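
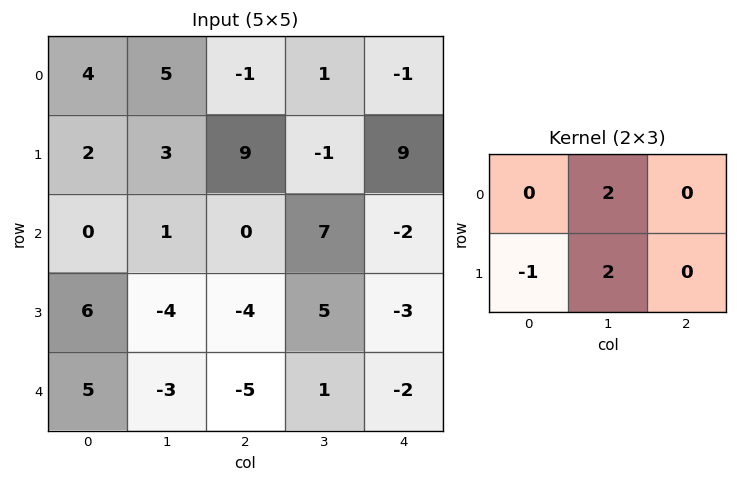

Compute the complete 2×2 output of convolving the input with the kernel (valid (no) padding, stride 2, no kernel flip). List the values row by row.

14 -9
-12 28

Output[0,0]: The receptive field on the input at this output position is [4 5 -1 / 2 3 9]. Elementwise product with the kernel and sum: 5·2 + 2·-1 + 3·2.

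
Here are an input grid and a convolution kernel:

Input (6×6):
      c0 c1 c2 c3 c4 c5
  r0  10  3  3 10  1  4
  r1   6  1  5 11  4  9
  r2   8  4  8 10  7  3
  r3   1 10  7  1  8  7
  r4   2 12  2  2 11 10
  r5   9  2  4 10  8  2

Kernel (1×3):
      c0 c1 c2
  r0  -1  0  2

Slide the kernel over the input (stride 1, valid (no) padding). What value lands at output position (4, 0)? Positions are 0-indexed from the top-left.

The receptive field on the input at this output position is [2 12 2]. Elementwise product with the kernel and sum: 2·-1 + 2·2.

2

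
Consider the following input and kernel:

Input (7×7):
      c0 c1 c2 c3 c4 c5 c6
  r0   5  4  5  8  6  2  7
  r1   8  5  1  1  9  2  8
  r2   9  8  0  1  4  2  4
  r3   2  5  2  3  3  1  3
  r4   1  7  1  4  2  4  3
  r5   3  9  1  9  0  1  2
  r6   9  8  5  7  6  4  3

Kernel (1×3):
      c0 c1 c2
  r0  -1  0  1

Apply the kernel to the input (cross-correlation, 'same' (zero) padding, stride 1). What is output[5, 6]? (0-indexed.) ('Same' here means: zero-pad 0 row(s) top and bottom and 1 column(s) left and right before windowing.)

The receptive field on the zero-padded input at this output position is [1 2 0]. Elementwise product with the kernel and sum: 1·-1 + 0·1.

-1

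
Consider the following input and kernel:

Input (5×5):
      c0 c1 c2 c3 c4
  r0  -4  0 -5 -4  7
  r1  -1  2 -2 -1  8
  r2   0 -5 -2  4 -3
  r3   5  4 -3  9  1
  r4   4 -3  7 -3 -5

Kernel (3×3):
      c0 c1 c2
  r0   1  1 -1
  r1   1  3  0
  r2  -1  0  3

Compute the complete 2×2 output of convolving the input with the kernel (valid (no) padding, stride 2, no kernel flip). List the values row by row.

Output[0,0]: The receptive field on the input at this output position is [-4 0 -5 / -1 2 -2 / 0 -5 -2]. Elementwise product with the kernel and sum: -4·1 + 0·1 + -5·-1 + -1·1 + 2·3 + 0·-1 + -2·3.
Output[0,1]: The receptive field on the input at this output position is [-5 -4 7 / -2 -1 8 / -2 4 -3]. Elementwise product with the kernel and sum: -5·1 + -4·1 + 7·-1 + -2·1 + -1·3 + -2·-1 + -3·3.

0 -28
31 7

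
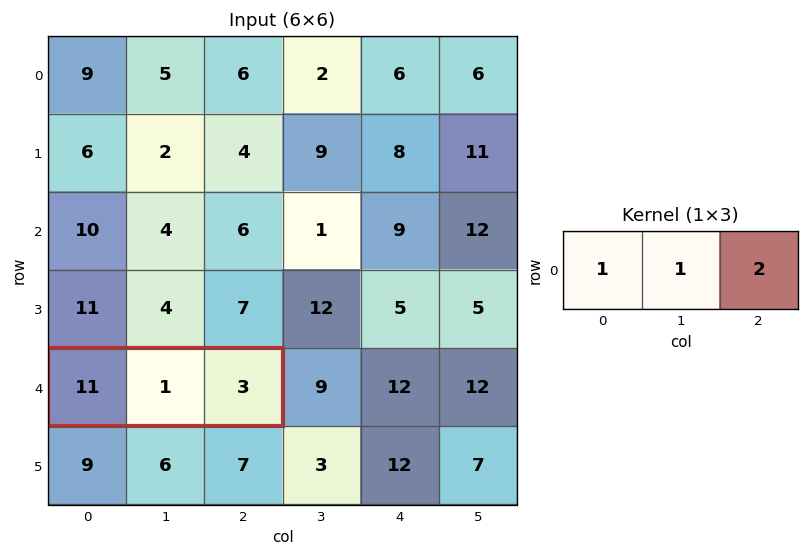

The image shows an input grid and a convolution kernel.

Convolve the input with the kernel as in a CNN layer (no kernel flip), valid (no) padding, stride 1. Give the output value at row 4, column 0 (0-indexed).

The receptive field on the input at this output position is [11 1 3]. Elementwise product with the kernel and sum: 11·1 + 1·1 + 3·2.

18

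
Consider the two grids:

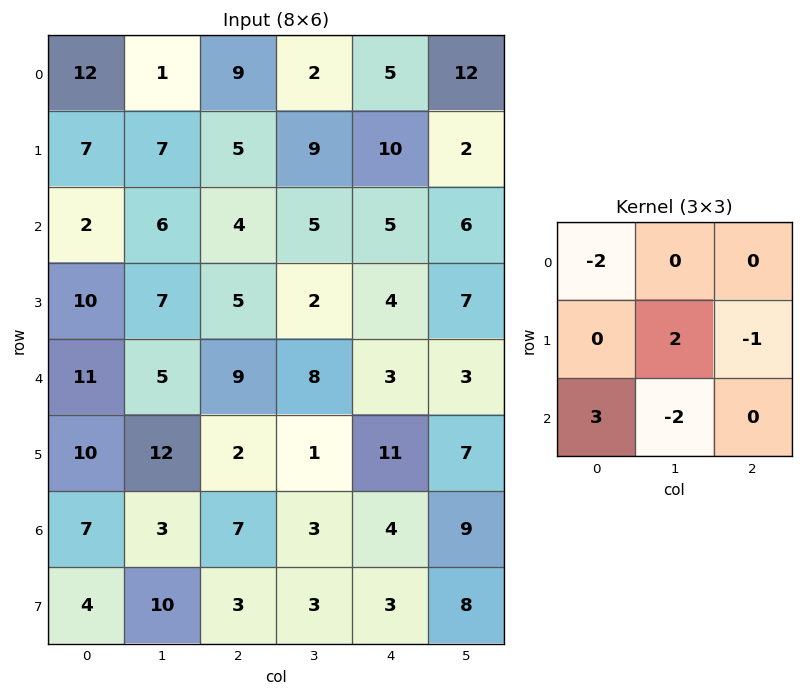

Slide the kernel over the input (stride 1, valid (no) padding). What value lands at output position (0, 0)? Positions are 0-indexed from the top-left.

-21

The receptive field on the input at this output position is [12 1 9 / 7 7 5 / 2 6 4]. Elementwise product with the kernel and sum: 12·-2 + 7·2 + 5·-1 + 2·3 + 6·-2.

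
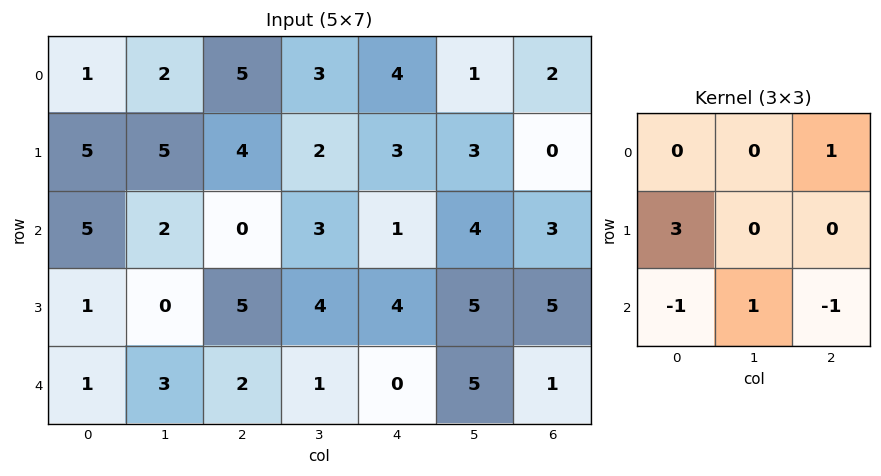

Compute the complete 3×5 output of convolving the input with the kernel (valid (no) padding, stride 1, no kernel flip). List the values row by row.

17 13 18 1 11
13 9 -2 7 -1
3 1 15 10 19

Output[0,0]: The receptive field on the input at this output position is [1 2 5 / 5 5 4 / 5 2 0]. Elementwise product with the kernel and sum: 5·1 + 5·3 + 5·-1 + 2·1 + 0·-1.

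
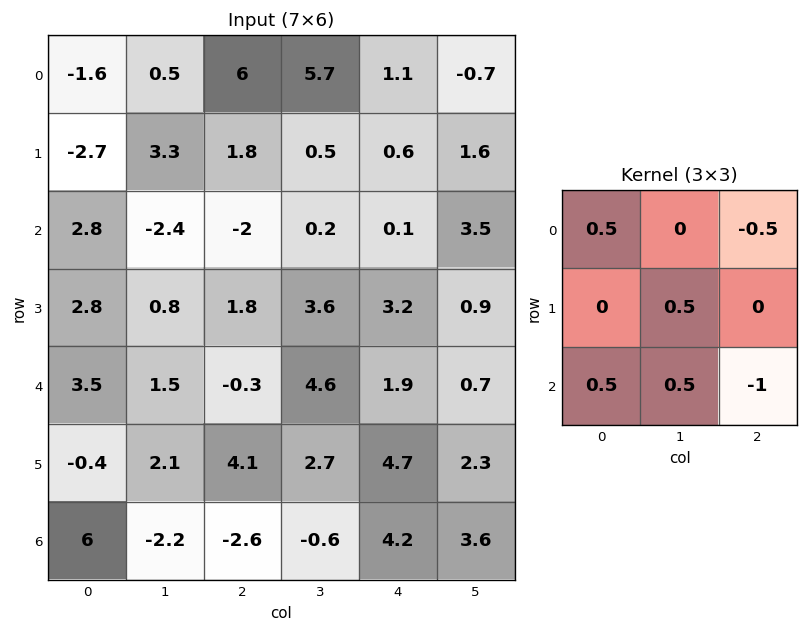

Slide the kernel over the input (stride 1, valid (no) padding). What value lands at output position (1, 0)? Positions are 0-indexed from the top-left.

-3.45

The receptive field on the input at this output position is [-2.7 3.3 1.8 / 2.8 -2.4 -2 / 2.8 0.8 1.8]. Elementwise product with the kernel and sum: -2.7·0.5 + 1.8·-0.5 + -2.4·0.5 + 2.8·0.5 + 0.8·0.5 + 1.8·-1.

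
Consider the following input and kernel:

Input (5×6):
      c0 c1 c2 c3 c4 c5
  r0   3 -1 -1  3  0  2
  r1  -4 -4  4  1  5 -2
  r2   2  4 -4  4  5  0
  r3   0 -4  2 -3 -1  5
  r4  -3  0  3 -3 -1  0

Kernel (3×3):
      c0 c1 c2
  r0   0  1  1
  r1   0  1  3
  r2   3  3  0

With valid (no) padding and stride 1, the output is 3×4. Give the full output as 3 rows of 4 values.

24 9 19 28
-20 7 22 -4
-7 2 3 7

Output[0,0]: The receptive field on the input at this output position is [3 -1 -1 / -4 -4 4 / 2 4 -4]. Elementwise product with the kernel and sum: -1·1 + -1·1 + -4·1 + 4·3 + 2·3 + 4·3.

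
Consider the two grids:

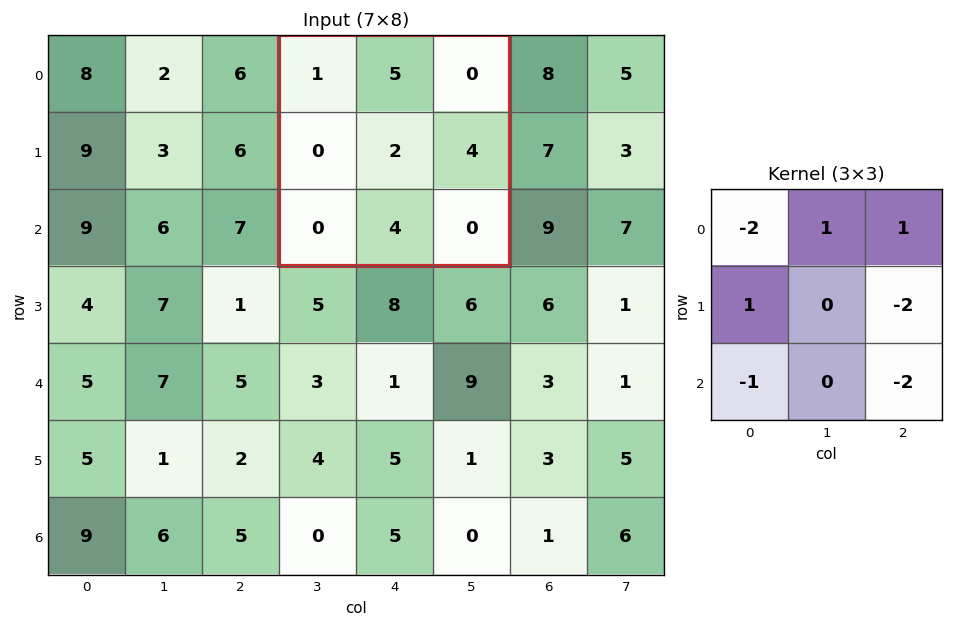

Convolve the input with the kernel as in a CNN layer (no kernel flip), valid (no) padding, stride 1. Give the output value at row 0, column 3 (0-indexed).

The receptive field on the input at this output position is [1 5 0 / 0 2 4 / 0 4 0]. Elementwise product with the kernel and sum: 1·-2 + 5·1 + 0·1 + 0·1 + 4·-2 + 0·-1 + 0·-2.

-5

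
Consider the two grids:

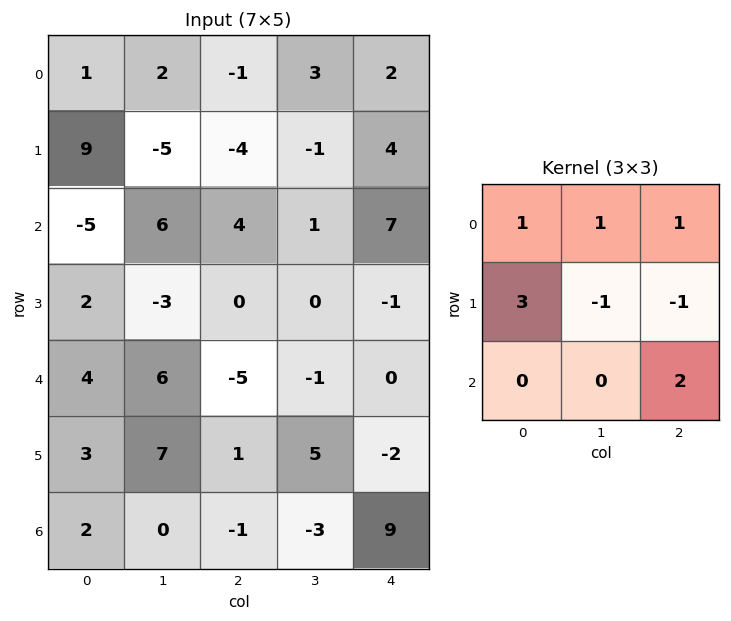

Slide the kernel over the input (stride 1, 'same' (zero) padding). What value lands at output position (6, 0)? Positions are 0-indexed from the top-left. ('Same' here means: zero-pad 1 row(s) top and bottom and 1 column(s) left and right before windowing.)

The receptive field on the zero-padded input at this output position is [0 3 7 / 0 2 0 / 0 0 0]. Elementwise product with the kernel and sum: 0·1 + 3·1 + 7·1 + 0·3 + 2·-1 + 0·-1 + 0·2.

8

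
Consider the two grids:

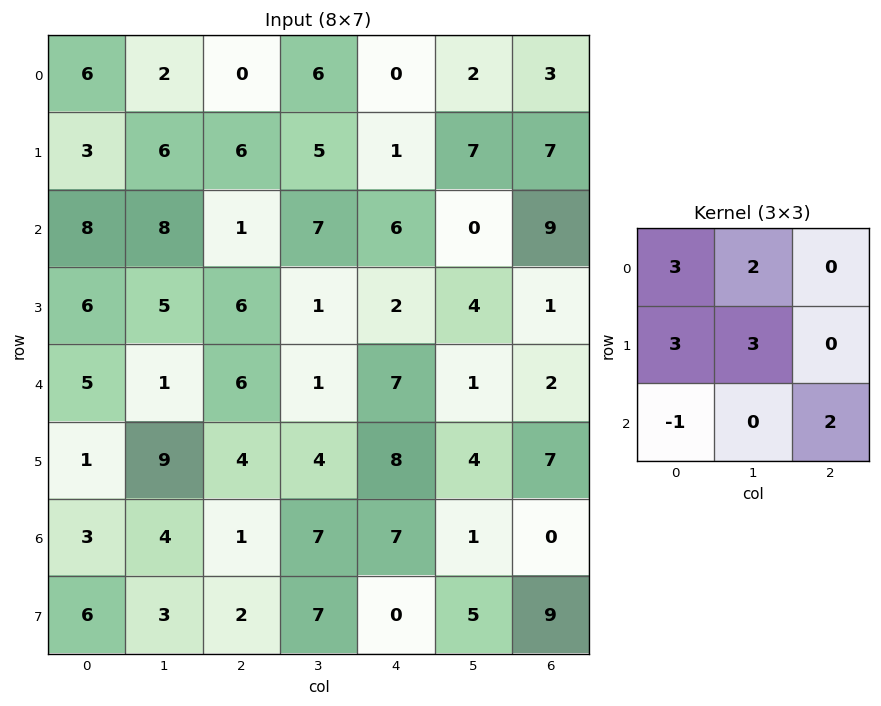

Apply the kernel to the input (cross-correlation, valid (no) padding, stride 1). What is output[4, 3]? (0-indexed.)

The receptive field on the input at this output position is [1 7 1 / 4 8 4 / 7 7 1]. Elementwise product with the kernel and sum: 1·3 + 7·2 + 4·3 + 8·3 + 7·-1 + 1·2.

48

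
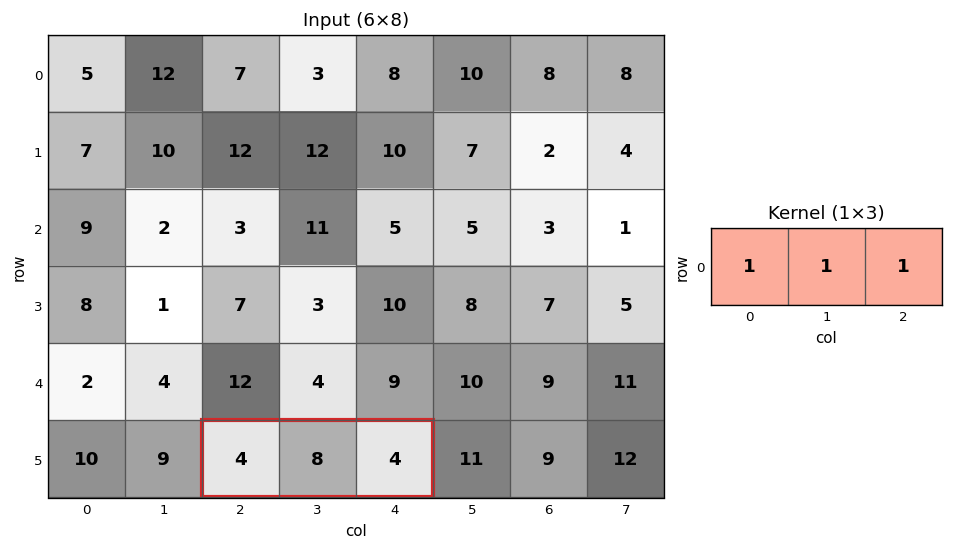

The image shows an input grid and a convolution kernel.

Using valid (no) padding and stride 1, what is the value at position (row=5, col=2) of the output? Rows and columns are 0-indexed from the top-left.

16

The receptive field on the input at this output position is [4 8 4]. Elementwise product with the kernel and sum: 4·1 + 8·1 + 4·1.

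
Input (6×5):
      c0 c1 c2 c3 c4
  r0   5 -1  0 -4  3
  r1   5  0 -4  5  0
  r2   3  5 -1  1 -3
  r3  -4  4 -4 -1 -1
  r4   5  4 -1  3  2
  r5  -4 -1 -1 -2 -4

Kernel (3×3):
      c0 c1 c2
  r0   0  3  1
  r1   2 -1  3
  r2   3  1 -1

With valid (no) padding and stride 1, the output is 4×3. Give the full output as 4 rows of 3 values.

Output[0,0]: The receptive field on the input at this output position is [5 -1 0 / 5 0 -4 / 3 5 -1]. Elementwise product with the kernel and sum: -1·3 + 0·1 + 5·2 + 0·-1 + -4·3 + 3·3 + 5·1 + -1·-1.
Output[0,1]: The receptive field on the input at this output position is [-1 0 -4 / 0 -4 5 / 5 -1 1]. Elementwise product with the kernel and sum: 0·3 + -4·1 + 0·2 + -4·-1 + 5·3 + 5·3 + -1·1 + 1·-1.

10 28 -21
-10 16 -9
10 15 -12
-1 3 -4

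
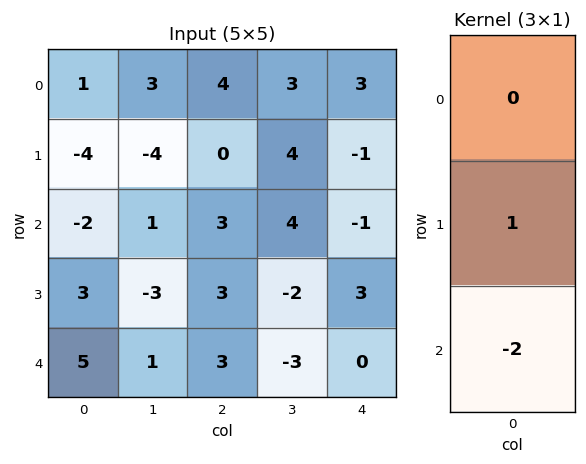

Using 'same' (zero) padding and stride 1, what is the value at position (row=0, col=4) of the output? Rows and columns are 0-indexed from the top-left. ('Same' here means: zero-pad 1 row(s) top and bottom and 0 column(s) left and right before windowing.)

5

The receptive field on the zero-padded input at this output position is [0 / 3 / -1]. Elementwise product with the kernel and sum: 3·1 + -1·-2.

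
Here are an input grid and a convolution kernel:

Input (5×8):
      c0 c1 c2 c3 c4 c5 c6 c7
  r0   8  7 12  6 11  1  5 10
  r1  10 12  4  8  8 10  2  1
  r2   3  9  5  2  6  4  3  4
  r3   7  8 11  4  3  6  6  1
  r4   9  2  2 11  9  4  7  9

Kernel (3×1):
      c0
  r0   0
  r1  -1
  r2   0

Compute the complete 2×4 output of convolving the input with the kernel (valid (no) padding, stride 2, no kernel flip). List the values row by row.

Output[0,0]: The receptive field on the input at this output position is [8 / 10 / 3]. Elementwise product with the kernel and sum: 10·-1.
Output[0,1]: The receptive field on the input at this output position is [12 / 4 / 5]. Elementwise product with the kernel and sum: 4·-1.

-10 -4 -8 -2
-7 -11 -3 -6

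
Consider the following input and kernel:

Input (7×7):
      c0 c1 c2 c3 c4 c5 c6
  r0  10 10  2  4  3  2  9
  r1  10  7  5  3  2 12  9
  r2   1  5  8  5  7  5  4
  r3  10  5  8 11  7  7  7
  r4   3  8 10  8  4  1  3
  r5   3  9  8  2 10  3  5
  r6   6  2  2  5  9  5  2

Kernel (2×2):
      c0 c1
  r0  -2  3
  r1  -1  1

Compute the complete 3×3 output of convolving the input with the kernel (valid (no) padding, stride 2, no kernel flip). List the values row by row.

7 6 10
8 2 1
24 -2 -12

Output[0,0]: The receptive field on the input at this output position is [10 10 / 10 7]. Elementwise product with the kernel and sum: 10·-2 + 10·3 + 10·-1 + 7·1.
Output[0,1]: The receptive field on the input at this output position is [2 4 / 5 3]. Elementwise product with the kernel and sum: 2·-2 + 4·3 + 5·-1 + 3·1.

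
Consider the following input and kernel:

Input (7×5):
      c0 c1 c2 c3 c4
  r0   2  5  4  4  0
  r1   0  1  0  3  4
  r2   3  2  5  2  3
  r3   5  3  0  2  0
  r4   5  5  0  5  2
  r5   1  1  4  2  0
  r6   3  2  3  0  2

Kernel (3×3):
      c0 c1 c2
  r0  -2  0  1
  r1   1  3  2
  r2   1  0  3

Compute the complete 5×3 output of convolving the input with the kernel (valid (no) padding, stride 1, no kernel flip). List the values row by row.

21 9 23
24 31 21
18 25 5
23 18 23
14 14 21

Output[0,0]: The receptive field on the input at this output position is [2 5 4 / 0 1 0 / 3 2 5]. Elementwise product with the kernel and sum: 2·-2 + 4·1 + 0·1 + 1·3 + 0·2 + 3·1 + 5·3.
Output[0,1]: The receptive field on the input at this output position is [5 4 4 / 1 0 3 / 2 5 2]. Elementwise product with the kernel and sum: 5·-2 + 4·1 + 1·1 + 0·3 + 3·2 + 2·1 + 2·3.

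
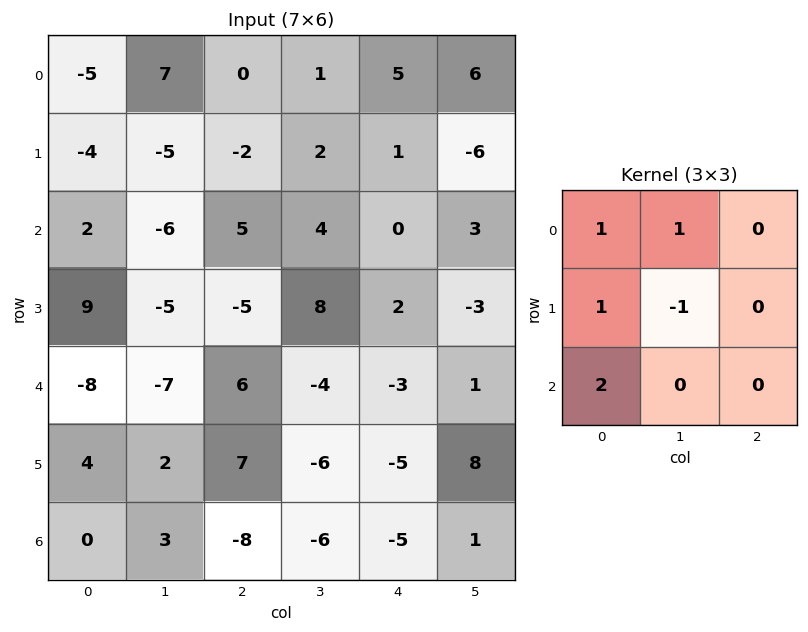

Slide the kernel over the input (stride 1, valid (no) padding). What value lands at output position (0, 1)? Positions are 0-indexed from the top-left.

The receptive field on the input at this output position is [7 0 1 / -5 -2 2 / -6 5 4]. Elementwise product with the kernel and sum: 7·1 + 0·1 + -5·1 + -2·-1 + -6·2.

-8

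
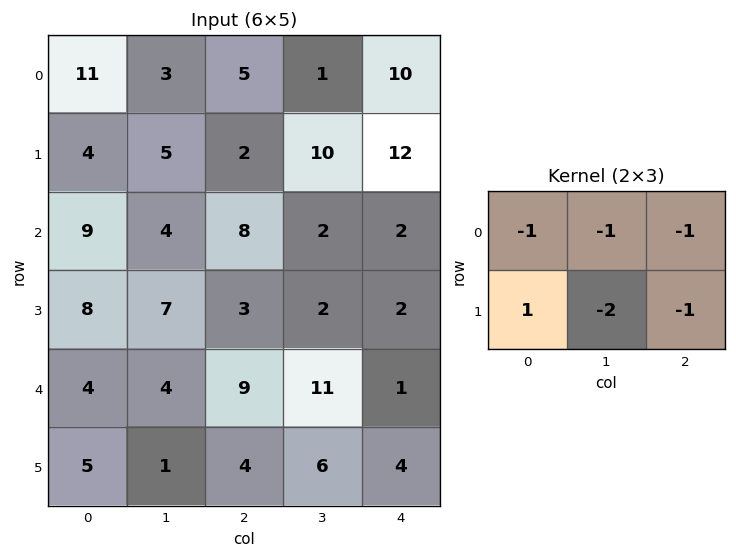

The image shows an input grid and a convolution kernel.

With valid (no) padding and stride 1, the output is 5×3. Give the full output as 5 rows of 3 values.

-27 -18 -46
-18 -31 -22
-30 -15 -15
-31 -37 -21
-18 -37 -33

Output[0,0]: The receptive field on the input at this output position is [11 3 5 / 4 5 2]. Elementwise product with the kernel and sum: 11·-1 + 3·-1 + 5·-1 + 4·1 + 5·-2 + 2·-1.
Output[0,1]: The receptive field on the input at this output position is [3 5 1 / 5 2 10]. Elementwise product with the kernel and sum: 3·-1 + 5·-1 + 1·-1 + 5·1 + 2·-2 + 10·-1.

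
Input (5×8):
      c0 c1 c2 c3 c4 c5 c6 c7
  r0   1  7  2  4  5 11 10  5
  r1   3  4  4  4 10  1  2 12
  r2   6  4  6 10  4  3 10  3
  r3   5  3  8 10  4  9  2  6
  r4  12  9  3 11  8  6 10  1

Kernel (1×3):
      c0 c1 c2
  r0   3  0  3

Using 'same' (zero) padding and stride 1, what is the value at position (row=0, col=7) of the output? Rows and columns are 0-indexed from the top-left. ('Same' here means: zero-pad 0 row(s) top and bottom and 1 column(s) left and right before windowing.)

30

The receptive field on the zero-padded input at this output position is [10 5 0]. Elementwise product with the kernel and sum: 10·3 + 0·3.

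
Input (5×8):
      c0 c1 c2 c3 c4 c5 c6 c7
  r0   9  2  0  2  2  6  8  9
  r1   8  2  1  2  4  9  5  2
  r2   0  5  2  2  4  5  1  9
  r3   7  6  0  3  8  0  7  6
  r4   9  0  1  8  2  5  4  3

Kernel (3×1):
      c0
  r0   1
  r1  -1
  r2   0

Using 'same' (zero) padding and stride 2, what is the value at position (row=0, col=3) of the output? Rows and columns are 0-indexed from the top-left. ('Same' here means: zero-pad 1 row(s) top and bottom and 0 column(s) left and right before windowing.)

-8

The receptive field on the zero-padded input at this output position is [0 / 8 / 5]. Elementwise product with the kernel and sum: 0·1 + 8·-1.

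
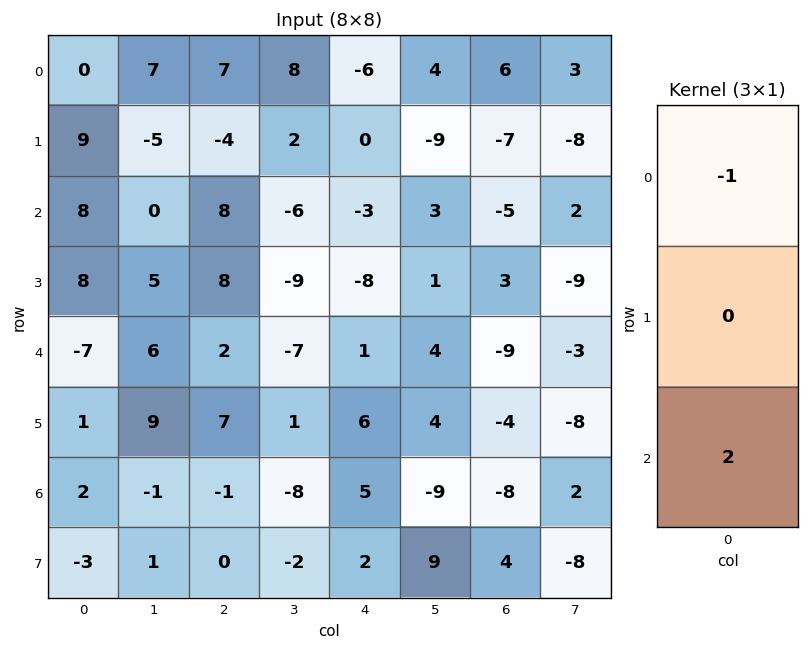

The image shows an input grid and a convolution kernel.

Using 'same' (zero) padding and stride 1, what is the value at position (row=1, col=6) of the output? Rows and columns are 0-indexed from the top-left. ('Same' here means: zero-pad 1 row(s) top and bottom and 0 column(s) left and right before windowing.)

-16

The receptive field on the zero-padded input at this output position is [6 / -7 / -5]. Elementwise product with the kernel and sum: 6·-1 + -5·2.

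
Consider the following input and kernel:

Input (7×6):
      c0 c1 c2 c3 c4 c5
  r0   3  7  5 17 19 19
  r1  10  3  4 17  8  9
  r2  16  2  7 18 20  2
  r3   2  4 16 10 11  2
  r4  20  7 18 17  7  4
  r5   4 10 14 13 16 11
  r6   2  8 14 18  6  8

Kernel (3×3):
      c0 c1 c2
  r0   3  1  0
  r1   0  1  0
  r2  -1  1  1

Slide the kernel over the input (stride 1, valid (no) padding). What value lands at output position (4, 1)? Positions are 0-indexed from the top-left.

The receptive field on the input at this output position is [7 18 17 / 10 14 13 / 8 14 18]. Elementwise product with the kernel and sum: 7·3 + 18·1 + 14·1 + 8·-1 + 14·1 + 18·1.

77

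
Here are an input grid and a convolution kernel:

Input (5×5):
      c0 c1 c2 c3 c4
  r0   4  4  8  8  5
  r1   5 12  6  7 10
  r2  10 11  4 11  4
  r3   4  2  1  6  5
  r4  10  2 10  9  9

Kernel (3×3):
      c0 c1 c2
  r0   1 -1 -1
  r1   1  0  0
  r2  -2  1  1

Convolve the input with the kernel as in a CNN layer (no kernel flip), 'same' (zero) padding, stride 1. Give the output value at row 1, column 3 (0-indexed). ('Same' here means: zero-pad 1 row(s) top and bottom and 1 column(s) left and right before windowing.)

The receptive field on the zero-padded input at this output position is [8 8 5 / 6 7 10 / 4 11 4]. Elementwise product with the kernel and sum: 8·1 + 8·-1 + 5·-1 + 6·1 + 4·-2 + 11·1 + 4·1.

8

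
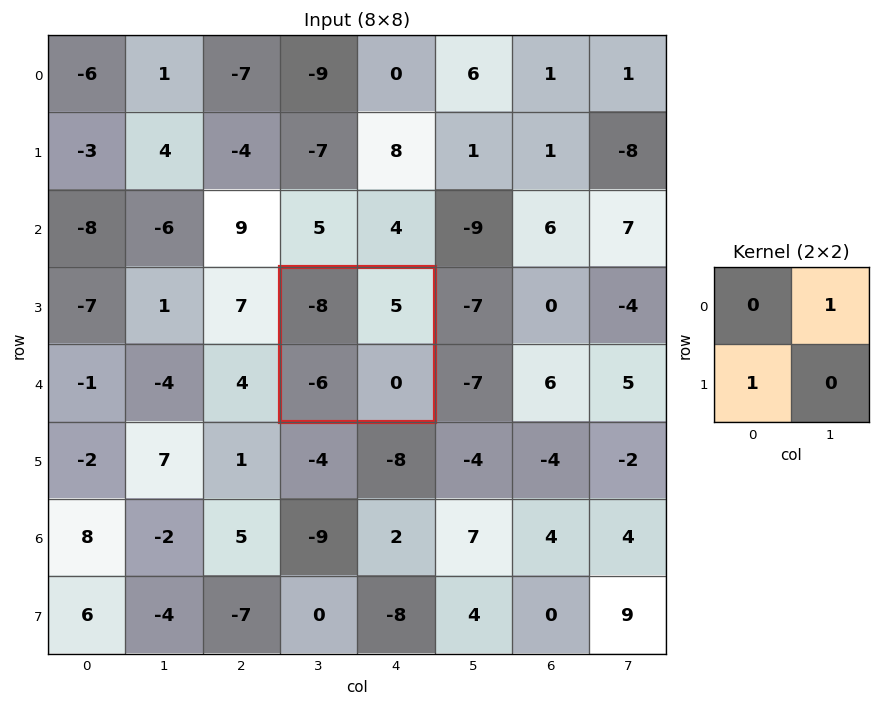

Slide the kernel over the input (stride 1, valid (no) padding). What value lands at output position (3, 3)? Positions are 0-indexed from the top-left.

-1

The receptive field on the input at this output position is [-8 5 / -6 0]. Elementwise product with the kernel and sum: 5·1 + -6·1.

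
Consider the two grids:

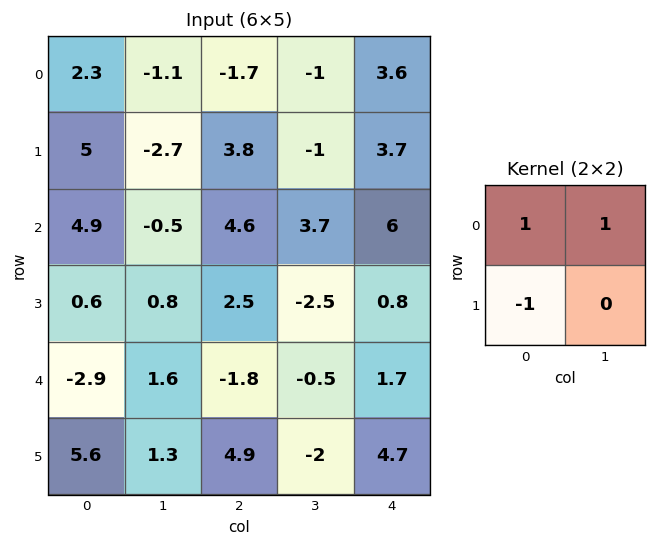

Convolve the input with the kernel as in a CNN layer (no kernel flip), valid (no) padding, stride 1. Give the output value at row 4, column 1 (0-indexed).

The receptive field on the input at this output position is [1.6 -1.8 / 1.3 4.9]. Elementwise product with the kernel and sum: 1.6·1 + -1.8·1 + 1.3·-1.

-1.5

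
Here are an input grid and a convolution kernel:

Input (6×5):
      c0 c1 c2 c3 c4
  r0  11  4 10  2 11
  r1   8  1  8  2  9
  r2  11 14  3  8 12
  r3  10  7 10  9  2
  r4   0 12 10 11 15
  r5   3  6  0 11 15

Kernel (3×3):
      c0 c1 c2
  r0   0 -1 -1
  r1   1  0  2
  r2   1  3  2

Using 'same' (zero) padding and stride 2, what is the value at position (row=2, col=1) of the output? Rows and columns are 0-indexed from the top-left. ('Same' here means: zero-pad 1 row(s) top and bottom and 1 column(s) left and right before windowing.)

43

The receptive field on the zero-padded input at this output position is [7 10 9 / 12 10 11 / 6 0 11]. Elementwise product with the kernel and sum: 10·-1 + 9·-1 + 12·1 + 11·2 + 6·1 + 0·3 + 11·2.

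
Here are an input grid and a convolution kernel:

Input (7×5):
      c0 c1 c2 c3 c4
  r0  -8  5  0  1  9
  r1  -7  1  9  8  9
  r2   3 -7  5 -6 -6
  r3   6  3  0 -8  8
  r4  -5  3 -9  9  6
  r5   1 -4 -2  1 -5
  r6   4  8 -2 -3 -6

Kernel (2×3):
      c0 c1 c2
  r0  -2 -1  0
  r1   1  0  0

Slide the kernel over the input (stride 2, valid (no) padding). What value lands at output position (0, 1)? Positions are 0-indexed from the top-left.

The receptive field on the input at this output position is [0 1 9 / 9 8 9]. Elementwise product with the kernel and sum: 0·-2 + 1·-1 + 9·1.

8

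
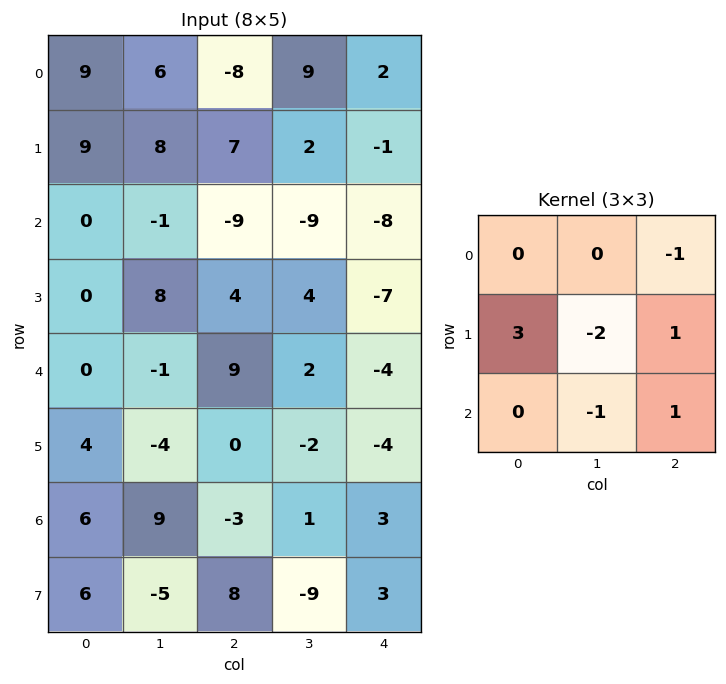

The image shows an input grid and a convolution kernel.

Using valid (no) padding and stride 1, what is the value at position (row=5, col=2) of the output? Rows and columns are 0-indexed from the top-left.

The receptive field on the input at this output position is [0 -2 -4 / -3 1 3 / 8 -9 3]. Elementwise product with the kernel and sum: -4·-1 + -3·3 + 1·-2 + 3·1 + -9·-1 + 3·1.

8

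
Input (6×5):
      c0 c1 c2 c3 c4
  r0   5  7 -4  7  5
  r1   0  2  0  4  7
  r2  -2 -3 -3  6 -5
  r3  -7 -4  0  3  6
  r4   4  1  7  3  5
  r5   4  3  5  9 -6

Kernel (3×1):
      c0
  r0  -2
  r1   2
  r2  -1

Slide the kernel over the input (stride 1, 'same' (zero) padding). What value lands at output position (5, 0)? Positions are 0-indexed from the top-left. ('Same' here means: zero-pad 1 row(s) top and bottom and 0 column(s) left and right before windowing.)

0

The receptive field on the zero-padded input at this output position is [4 / 4 / 0]. Elementwise product with the kernel and sum: 4·-2 + 4·2 + 0·-1.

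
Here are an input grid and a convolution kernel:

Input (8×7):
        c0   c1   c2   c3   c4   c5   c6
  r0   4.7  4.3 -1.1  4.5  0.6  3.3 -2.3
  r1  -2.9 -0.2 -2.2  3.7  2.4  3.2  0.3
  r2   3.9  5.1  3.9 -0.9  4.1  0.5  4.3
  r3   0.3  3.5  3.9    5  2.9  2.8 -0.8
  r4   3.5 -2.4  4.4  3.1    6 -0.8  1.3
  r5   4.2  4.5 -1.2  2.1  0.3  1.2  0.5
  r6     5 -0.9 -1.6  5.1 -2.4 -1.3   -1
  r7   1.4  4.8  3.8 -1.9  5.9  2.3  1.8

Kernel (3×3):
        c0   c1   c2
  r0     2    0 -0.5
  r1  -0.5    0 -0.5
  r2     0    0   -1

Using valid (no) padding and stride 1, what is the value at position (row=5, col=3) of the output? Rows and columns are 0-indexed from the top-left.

The receptive field on the input at this output position is [2.1 0.3 1.2 / 5.1 -2.4 -1.3 / -1.9 5.9 2.3]. Elementwise product with the kernel and sum: 2.1·2 + 1.2·-0.5 + 5.1·-0.5 + -1.3·-0.5 + 2.3·-1.

-0.6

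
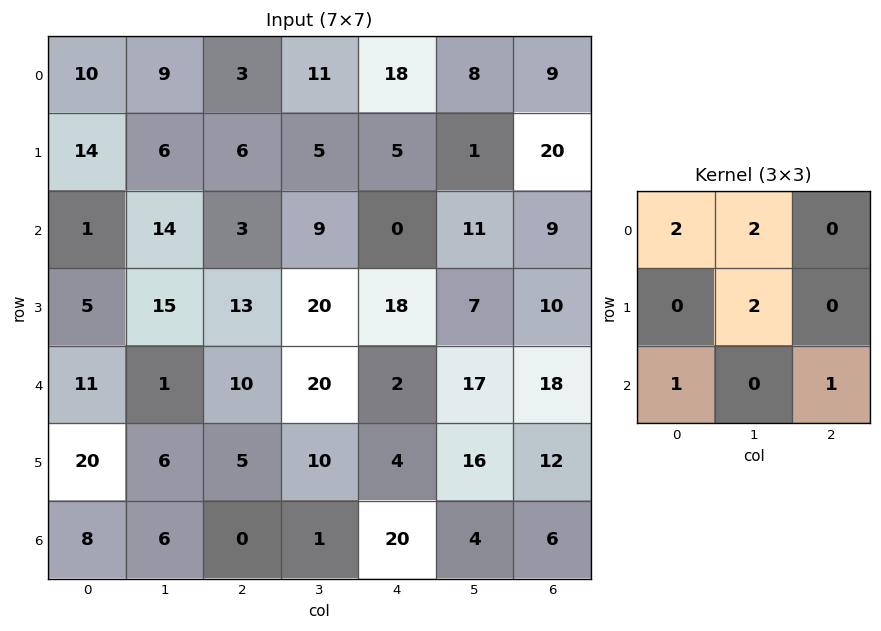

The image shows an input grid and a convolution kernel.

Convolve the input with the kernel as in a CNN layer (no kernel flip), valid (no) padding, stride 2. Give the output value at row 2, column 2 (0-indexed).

The receptive field on the input at this output position is [2 17 18 / 4 16 12 / 20 4 6]. Elementwise product with the kernel and sum: 2·2 + 17·2 + 16·2 + 20·1 + 6·1.

96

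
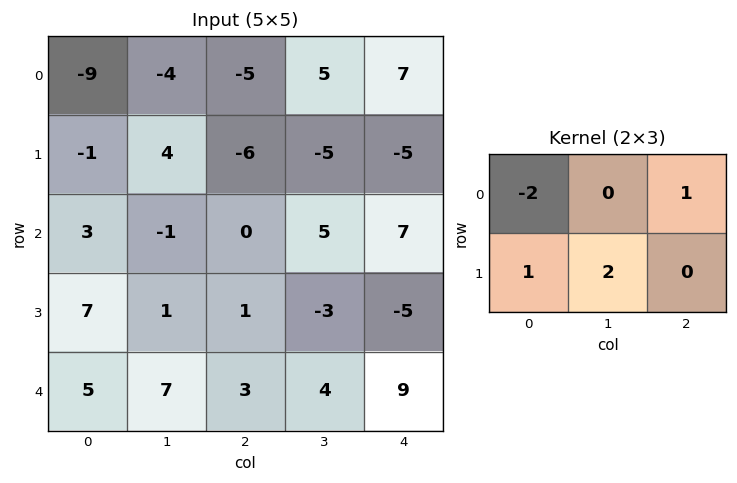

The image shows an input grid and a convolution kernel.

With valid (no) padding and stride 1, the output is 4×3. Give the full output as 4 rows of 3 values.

Output[0,0]: The receptive field on the input at this output position is [-9 -4 -5 / -1 4 -6]. Elementwise product with the kernel and sum: -9·-2 + -5·1 + -1·1 + 4·2.
Output[0,1]: The receptive field on the input at this output position is [-4 -5 5 / 4 -6 -5]. Elementwise product with the kernel and sum: -4·-2 + 5·1 + 4·1 + -6·2.

20 5 1
-3 -14 17
3 10 2
6 8 4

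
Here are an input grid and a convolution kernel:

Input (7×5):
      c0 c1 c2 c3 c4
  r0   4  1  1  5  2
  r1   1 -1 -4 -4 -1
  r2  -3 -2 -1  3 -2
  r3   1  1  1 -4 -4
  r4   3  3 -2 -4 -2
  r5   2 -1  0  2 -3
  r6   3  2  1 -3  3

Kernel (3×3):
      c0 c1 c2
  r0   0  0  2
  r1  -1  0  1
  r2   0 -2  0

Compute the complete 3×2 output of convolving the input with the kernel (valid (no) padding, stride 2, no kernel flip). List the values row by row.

Output[0,0]: The receptive field on the input at this output position is [4 1 1 / 1 -1 -4 / -3 -2 -1]. Elementwise product with the kernel and sum: 1·2 + 1·-1 + -4·1 + -2·-2.
Output[0,1]: The receptive field on the input at this output position is [1 5 2 / -4 -4 -1 / -1 3 -2]. Elementwise product with the kernel and sum: 2·2 + -4·-1 + -1·1 + 3·-2.

1 1
-8 -1
-10 -1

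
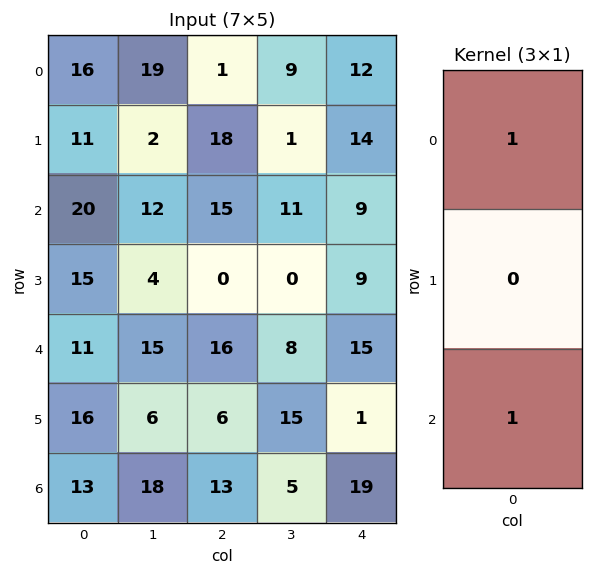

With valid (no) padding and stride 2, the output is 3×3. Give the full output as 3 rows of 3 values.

Output[0,0]: The receptive field on the input at this output position is [16 / 11 / 20]. Elementwise product with the kernel and sum: 16·1 + 20·1.

36 16 21
31 31 24
24 29 34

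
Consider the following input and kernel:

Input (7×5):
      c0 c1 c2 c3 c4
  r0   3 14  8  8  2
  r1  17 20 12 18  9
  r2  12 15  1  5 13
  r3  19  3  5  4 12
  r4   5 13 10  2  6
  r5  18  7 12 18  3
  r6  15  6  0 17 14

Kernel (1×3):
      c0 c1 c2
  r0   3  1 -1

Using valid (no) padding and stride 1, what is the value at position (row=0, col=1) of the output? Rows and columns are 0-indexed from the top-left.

42

The receptive field on the input at this output position is [14 8 8]. Elementwise product with the kernel and sum: 14·3 + 8·1 + 8·-1.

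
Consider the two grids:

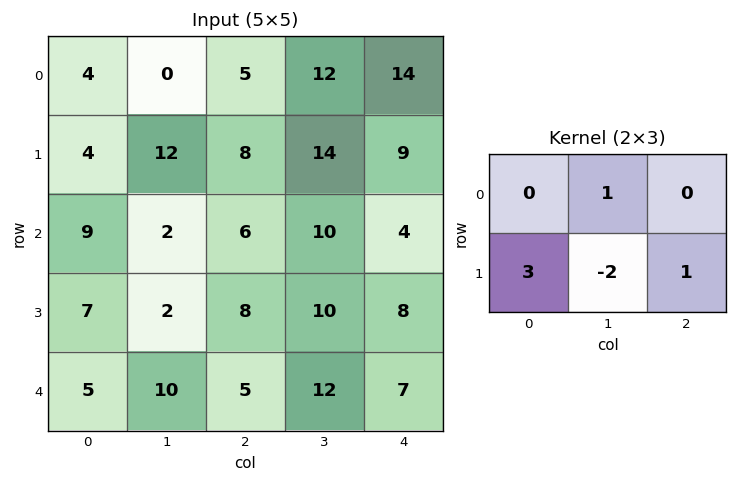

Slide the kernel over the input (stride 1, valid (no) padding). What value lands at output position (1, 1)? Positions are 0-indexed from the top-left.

The receptive field on the input at this output position is [12 8 14 / 2 6 10]. Elementwise product with the kernel and sum: 8·1 + 2·3 + 6·-2 + 10·1.

12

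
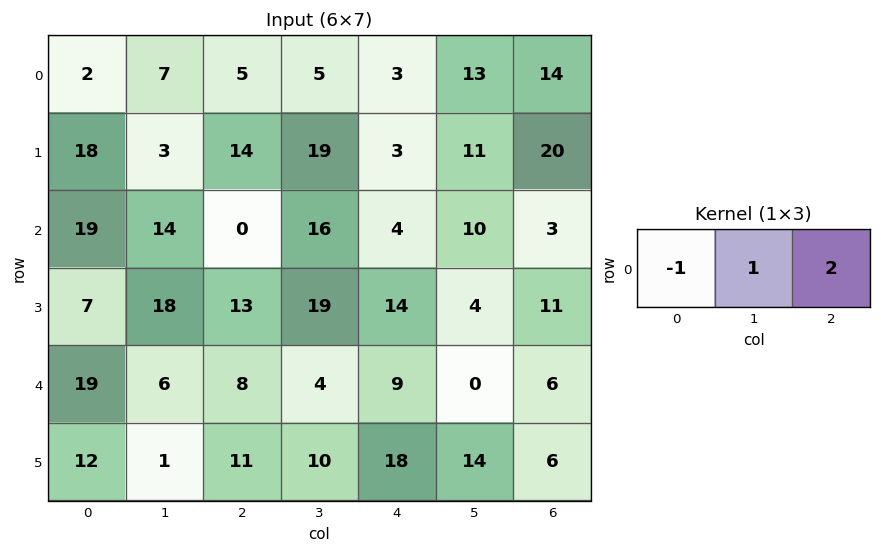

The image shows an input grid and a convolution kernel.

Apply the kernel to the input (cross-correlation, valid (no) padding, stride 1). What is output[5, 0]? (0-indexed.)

The receptive field on the input at this output position is [12 1 11]. Elementwise product with the kernel and sum: 12·-1 + 1·1 + 11·2.

11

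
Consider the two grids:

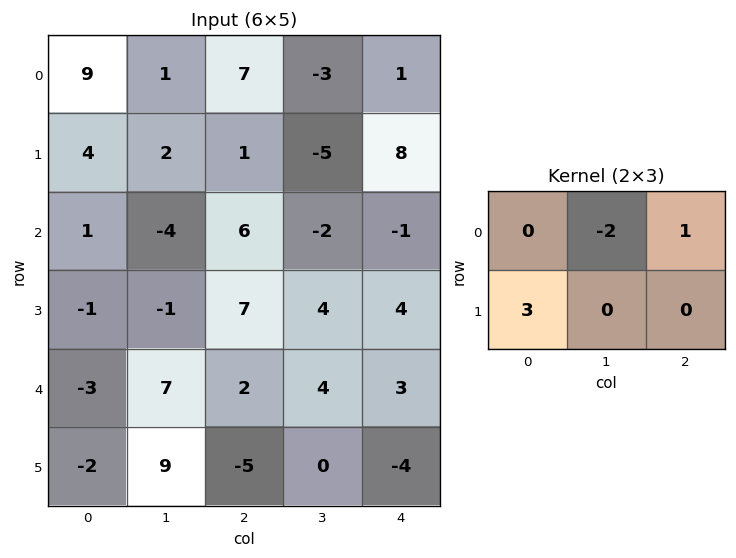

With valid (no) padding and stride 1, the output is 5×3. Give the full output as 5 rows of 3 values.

17 -11 10
0 -19 36
11 -17 24
0 11 2
-18 27 -20

Output[0,0]: The receptive field on the input at this output position is [9 1 7 / 4 2 1]. Elementwise product with the kernel and sum: 1·-2 + 7·1 + 4·3.
Output[0,1]: The receptive field on the input at this output position is [1 7 -3 / 2 1 -5]. Elementwise product with the kernel and sum: 7·-2 + -3·1 + 2·3.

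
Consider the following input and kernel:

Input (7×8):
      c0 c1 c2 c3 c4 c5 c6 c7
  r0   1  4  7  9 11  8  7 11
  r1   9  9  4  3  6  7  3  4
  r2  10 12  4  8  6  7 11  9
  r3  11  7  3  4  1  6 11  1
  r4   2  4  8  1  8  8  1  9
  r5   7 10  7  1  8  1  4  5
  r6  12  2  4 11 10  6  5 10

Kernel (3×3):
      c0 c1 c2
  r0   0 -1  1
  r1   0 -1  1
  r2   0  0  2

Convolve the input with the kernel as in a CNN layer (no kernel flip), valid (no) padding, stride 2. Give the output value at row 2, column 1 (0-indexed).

The receptive field on the input at this output position is [8 1 8 / 7 1 8 / 4 11 10]. Elementwise product with the kernel and sum: 1·-1 + 8·1 + 1·-1 + 8·1 + 10·2.

34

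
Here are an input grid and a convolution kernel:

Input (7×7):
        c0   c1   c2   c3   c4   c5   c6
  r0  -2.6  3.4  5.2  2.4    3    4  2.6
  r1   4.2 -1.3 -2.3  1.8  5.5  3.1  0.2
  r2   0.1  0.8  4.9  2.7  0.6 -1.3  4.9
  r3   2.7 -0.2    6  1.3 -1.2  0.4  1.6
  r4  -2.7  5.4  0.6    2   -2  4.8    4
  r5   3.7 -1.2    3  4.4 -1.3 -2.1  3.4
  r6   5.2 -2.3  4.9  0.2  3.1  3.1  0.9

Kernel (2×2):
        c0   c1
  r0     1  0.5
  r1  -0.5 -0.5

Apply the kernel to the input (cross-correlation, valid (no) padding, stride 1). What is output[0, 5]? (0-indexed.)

The receptive field on the input at this output position is [4 2.6 / 3.1 0.2]. Elementwise product with the kernel and sum: 4·1 + 2.6·0.5 + 3.1·-0.5 + 0.2·-0.5.

3.65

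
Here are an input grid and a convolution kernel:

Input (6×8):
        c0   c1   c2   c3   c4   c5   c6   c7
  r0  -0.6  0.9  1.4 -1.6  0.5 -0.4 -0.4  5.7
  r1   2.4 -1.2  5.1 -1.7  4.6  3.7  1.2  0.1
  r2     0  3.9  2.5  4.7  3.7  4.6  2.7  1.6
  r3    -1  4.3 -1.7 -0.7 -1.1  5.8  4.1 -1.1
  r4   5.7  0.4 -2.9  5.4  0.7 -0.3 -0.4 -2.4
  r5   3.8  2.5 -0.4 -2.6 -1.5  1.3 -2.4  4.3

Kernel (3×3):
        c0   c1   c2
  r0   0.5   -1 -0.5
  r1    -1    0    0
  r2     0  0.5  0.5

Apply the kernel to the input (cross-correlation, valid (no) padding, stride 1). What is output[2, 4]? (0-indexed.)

-3.35

The receptive field on the input at this output position is [3.7 4.6 2.7 / -1.1 5.8 4.1 / 0.7 -0.3 -0.4]. Elementwise product with the kernel and sum: 3.7·0.5 + 4.6·-1 + 2.7·-0.5 + -1.1·-1 + -0.3·0.5 + -0.4·0.5.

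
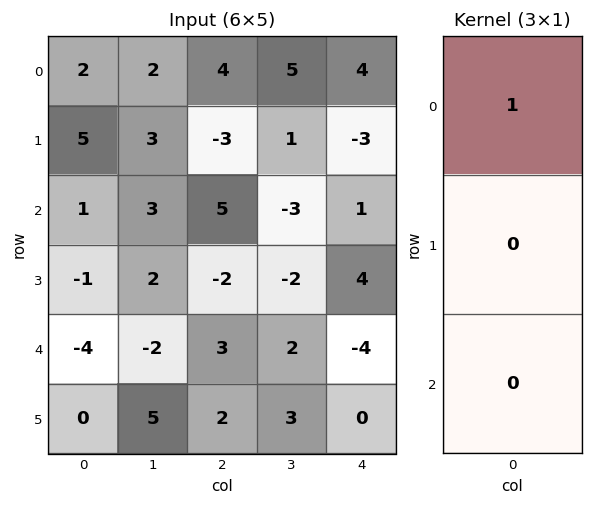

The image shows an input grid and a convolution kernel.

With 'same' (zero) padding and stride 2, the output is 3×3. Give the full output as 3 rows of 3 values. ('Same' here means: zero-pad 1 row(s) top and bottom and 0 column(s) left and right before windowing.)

0 0 0
5 -3 -3
-1 -2 4

Output[0,0]: The receptive field on the zero-padded input at this output position is [0 / 2 / 5]. Elementwise product with the kernel and sum: 0·1.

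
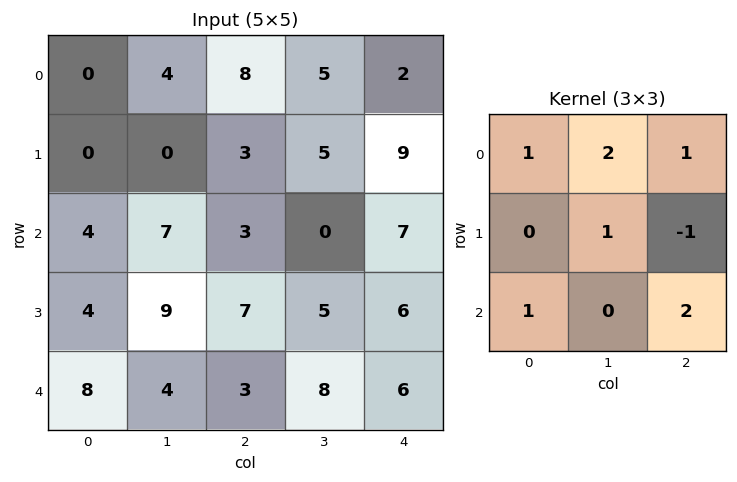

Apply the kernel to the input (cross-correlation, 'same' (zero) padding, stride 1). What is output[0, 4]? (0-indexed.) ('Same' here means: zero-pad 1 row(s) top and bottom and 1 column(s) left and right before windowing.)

The receptive field on the zero-padded input at this output position is [0 0 0 / 5 2 0 / 5 9 0]. Elementwise product with the kernel and sum: 0·1 + 0·2 + 0·1 + 2·1 + 0·-1 + 5·1 + 0·2.

7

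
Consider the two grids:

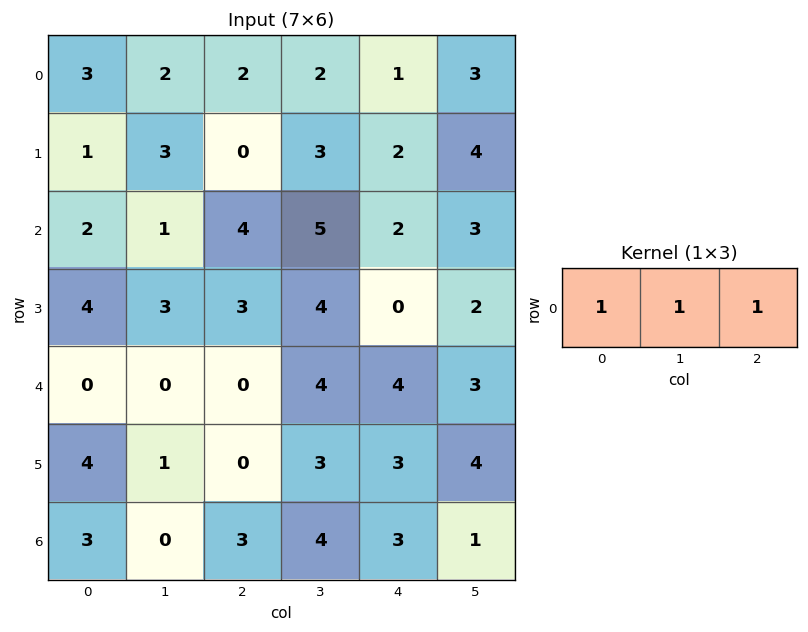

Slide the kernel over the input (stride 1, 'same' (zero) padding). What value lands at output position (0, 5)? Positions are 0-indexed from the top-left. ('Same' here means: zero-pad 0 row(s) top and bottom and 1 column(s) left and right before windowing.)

The receptive field on the zero-padded input at this output position is [1 3 0]. Elementwise product with the kernel and sum: 1·1 + 3·1 + 0·1.

4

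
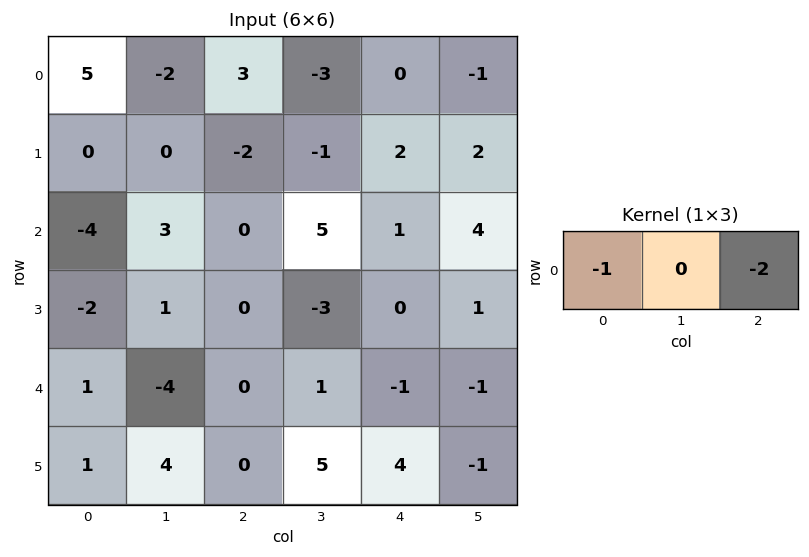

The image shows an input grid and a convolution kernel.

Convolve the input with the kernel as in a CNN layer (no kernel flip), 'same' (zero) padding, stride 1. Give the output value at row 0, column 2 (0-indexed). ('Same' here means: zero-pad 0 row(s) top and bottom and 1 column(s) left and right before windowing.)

The receptive field on the zero-padded input at this output position is [-2 3 -3]. Elementwise product with the kernel and sum: -2·-1 + -3·-2.

8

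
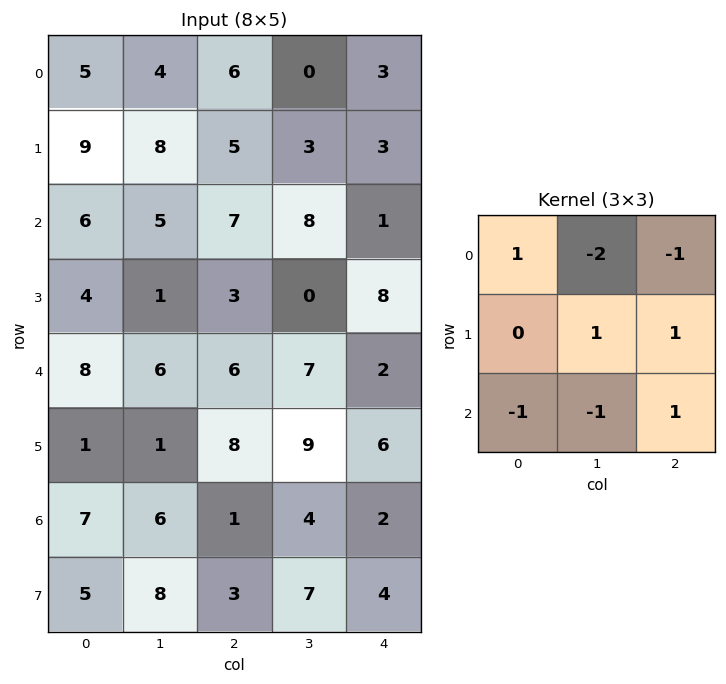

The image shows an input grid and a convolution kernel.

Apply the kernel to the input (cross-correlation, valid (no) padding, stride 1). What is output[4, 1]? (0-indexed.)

1

The receptive field on the input at this output position is [6 6 7 / 1 8 9 / 6 1 4]. Elementwise product with the kernel and sum: 6·1 + 6·-2 + 7·-1 + 8·1 + 9·1 + 6·-1 + 1·-1 + 4·1.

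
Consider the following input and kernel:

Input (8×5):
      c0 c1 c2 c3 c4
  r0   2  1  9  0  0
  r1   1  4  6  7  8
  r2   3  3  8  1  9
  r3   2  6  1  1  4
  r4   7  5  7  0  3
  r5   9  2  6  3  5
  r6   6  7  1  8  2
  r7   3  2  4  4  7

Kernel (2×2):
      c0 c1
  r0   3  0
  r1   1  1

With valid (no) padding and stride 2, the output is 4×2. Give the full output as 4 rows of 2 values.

11 40
17 26
32 30
23 11

Output[0,0]: The receptive field on the input at this output position is [2 1 / 1 4]. Elementwise product with the kernel and sum: 2·3 + 1·1 + 4·1.
Output[0,1]: The receptive field on the input at this output position is [9 0 / 6 7]. Elementwise product with the kernel and sum: 9·3 + 6·1 + 7·1.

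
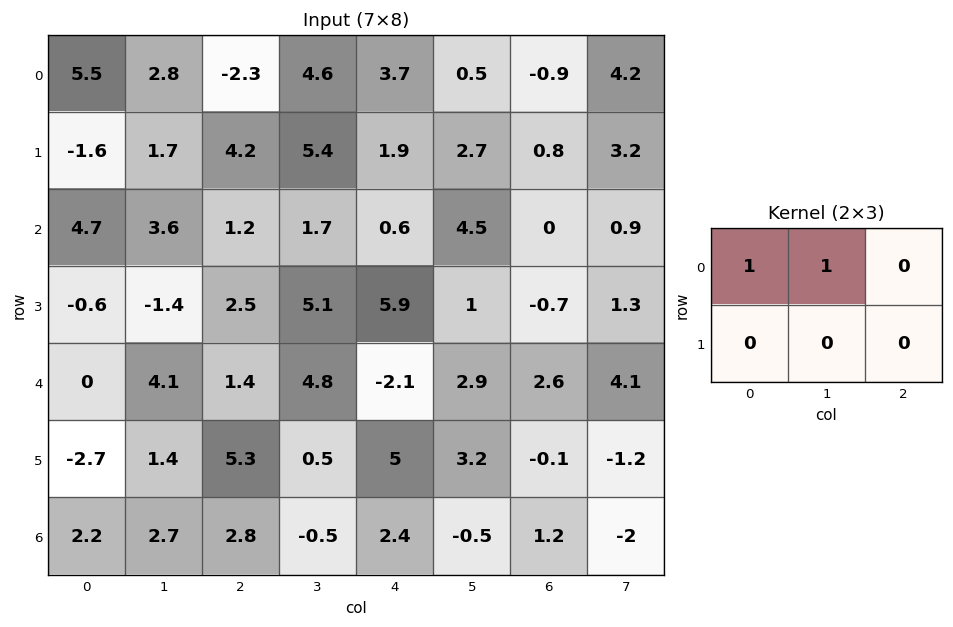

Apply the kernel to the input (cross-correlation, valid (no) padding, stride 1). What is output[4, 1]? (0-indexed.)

5.5

The receptive field on the input at this output position is [4.1 1.4 4.8 / 1.4 5.3 0.5]. Elementwise product with the kernel and sum: 4.1·1 + 1.4·1.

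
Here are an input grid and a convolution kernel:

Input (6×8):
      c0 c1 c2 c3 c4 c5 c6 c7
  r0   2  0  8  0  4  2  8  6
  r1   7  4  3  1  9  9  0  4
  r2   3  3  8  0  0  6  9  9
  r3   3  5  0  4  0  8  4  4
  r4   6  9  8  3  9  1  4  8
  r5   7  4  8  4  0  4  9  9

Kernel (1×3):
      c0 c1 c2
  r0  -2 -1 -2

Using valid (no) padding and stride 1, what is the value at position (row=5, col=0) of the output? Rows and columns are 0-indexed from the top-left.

-34

The receptive field on the input at this output position is [7 4 8]. Elementwise product with the kernel and sum: 7·-2 + 4·-1 + 8·-2.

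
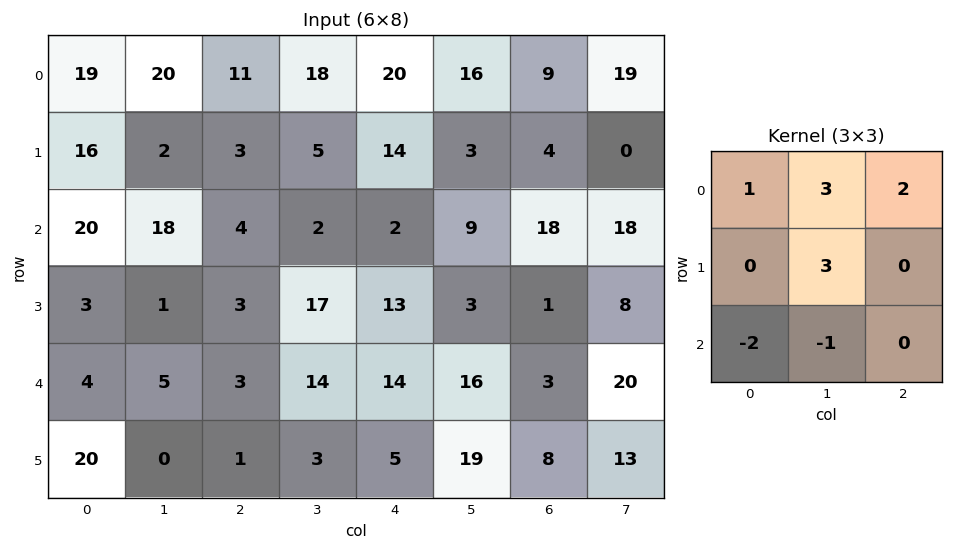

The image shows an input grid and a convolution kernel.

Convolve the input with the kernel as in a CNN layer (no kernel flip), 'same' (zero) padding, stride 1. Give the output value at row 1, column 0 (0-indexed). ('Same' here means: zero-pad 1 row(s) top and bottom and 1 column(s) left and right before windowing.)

The receptive field on the zero-padded input at this output position is [0 19 20 / 0 16 2 / 0 20 18]. Elementwise product with the kernel and sum: 0·1 + 19·3 + 20·2 + 16·3 + 0·-2 + 20·-1.

125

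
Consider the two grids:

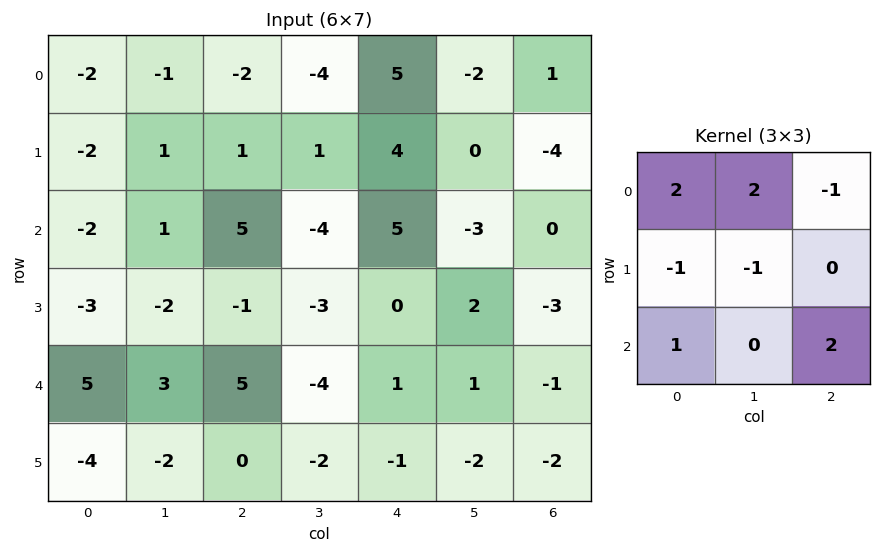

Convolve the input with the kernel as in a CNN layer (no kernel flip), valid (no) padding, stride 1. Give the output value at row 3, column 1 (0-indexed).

-17

The receptive field on the input at this output position is [-2 -1 -3 / 3 5 -4 / -2 0 -2]. Elementwise product with the kernel and sum: -2·2 + -1·2 + -3·-1 + 3·-1 + 5·-1 + -2·1 + -2·2.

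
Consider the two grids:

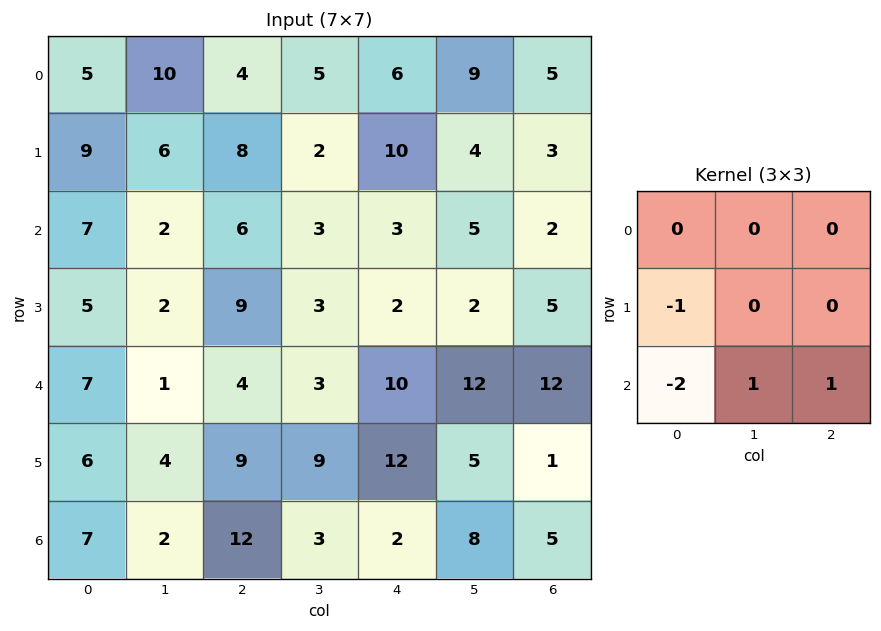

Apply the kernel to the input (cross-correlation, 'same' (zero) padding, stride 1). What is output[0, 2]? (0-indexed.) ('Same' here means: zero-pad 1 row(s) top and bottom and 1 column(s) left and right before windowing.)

The receptive field on the zero-padded input at this output position is [0 0 0 / 10 4 5 / 6 8 2]. Elementwise product with the kernel and sum: 10·-1 + 6·-2 + 8·1 + 2·1.

-12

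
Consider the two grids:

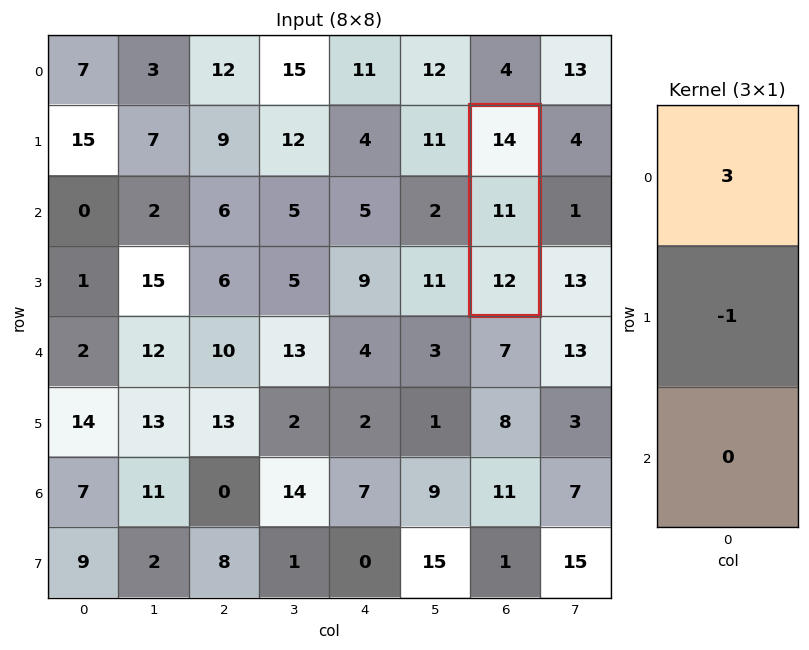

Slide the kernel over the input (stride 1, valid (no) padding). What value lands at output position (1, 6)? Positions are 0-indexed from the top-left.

31

The receptive field on the input at this output position is [14 / 11 / 12]. Elementwise product with the kernel and sum: 14·3 + 11·-1.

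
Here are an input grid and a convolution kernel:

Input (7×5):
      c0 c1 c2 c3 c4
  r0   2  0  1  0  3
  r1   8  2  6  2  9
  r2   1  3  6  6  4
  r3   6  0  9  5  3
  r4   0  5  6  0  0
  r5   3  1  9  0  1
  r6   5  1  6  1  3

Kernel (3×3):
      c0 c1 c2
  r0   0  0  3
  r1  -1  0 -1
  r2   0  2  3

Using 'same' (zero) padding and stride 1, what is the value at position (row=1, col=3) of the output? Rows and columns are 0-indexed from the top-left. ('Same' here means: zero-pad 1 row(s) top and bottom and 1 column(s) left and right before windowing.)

18

The receptive field on the zero-padded input at this output position is [1 0 3 / 6 2 9 / 6 6 4]. Elementwise product with the kernel and sum: 3·3 + 6·-1 + 9·-1 + 6·2 + 4·3.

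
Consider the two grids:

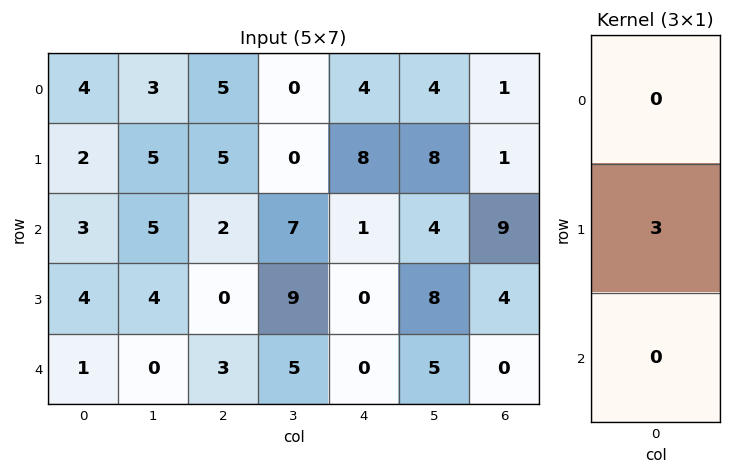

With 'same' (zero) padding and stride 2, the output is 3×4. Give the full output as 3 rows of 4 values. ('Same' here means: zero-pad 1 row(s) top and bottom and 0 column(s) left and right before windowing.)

12 15 12 3
9 6 3 27
3 9 0 0

Output[0,0]: The receptive field on the zero-padded input at this output position is [0 / 4 / 2]. Elementwise product with the kernel and sum: 4·3.
Output[0,1]: The receptive field on the zero-padded input at this output position is [0 / 5 / 5]. Elementwise product with the kernel and sum: 5·3.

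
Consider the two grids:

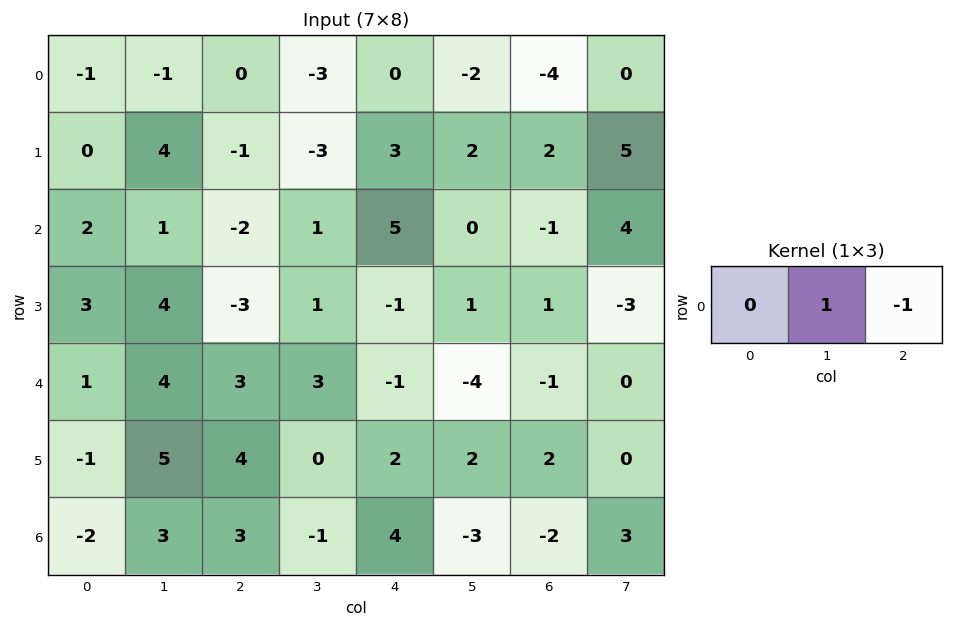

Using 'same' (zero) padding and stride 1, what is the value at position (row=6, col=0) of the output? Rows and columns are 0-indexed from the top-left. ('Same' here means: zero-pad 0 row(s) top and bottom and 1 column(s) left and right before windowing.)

The receptive field on the zero-padded input at this output position is [0 -2 3]. Elementwise product with the kernel and sum: -2·1 + 3·-1.

-5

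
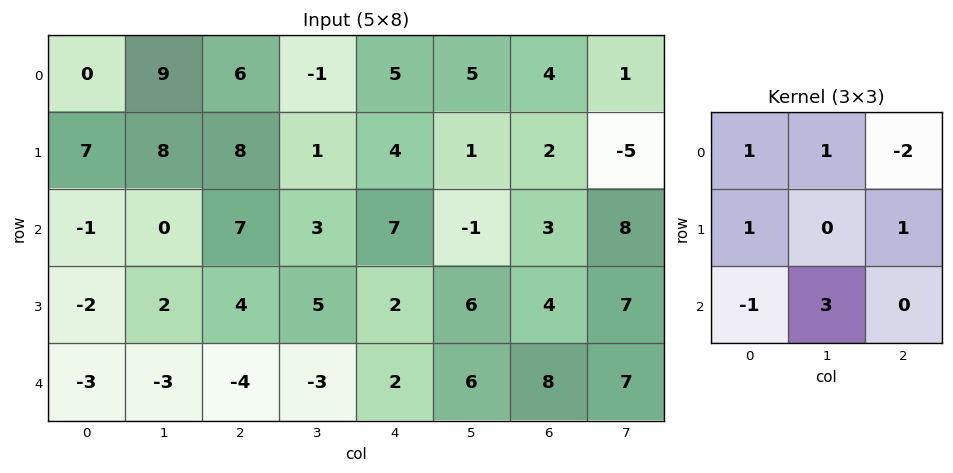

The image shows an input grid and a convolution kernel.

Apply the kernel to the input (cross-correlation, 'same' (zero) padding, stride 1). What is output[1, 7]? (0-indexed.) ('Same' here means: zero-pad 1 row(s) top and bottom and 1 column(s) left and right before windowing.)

28

The receptive field on the zero-padded input at this output position is [4 1 0 / 2 -5 0 / 3 8 0]. Elementwise product with the kernel and sum: 4·1 + 1·1 + 0·-2 + 2·1 + 0·1 + 3·-1 + 8·3.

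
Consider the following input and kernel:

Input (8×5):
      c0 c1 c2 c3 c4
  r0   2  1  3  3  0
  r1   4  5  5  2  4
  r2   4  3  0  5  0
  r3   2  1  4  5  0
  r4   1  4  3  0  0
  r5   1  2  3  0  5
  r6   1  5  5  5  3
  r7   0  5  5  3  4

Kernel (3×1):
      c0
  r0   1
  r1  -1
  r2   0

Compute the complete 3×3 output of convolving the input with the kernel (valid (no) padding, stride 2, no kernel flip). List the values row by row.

-2 -2 -4
2 -4 0
0 0 -5

Output[0,0]: The receptive field on the input at this output position is [2 / 4 / 4]. Elementwise product with the kernel and sum: 2·1 + 4·-1.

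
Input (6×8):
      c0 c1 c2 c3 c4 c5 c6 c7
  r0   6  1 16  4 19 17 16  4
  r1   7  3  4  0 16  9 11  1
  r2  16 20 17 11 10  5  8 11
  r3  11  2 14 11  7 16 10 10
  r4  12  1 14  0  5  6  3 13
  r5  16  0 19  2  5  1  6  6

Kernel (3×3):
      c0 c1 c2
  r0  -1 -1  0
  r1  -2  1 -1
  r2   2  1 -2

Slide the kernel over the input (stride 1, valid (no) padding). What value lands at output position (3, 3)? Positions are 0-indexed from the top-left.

-12

The receptive field on the input at this output position is [11 7 16 / 0 5 6 / 2 5 1]. Elementwise product with the kernel and sum: 11·-1 + 7·-1 + 0·-2 + 5·1 + 6·-1 + 2·2 + 5·1 + 1·-2.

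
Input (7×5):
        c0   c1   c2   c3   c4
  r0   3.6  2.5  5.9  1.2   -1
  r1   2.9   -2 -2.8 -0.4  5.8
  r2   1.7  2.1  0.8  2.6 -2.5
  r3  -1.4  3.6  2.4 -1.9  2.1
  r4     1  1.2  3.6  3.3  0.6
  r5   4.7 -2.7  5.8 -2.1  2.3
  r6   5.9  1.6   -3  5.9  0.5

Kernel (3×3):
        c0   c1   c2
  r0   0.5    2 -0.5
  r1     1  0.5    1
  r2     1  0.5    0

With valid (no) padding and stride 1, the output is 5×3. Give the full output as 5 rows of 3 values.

5.7 11.15 10.75
2.8 3.5 -4.05
9.05 7.25 15.65
13.85 14.05 6.95
16.95 4.35 15.1

Output[0,0]: The receptive field on the input at this output position is [3.6 2.5 5.9 / 2.9 -2 -2.8 / 1.7 2.1 0.8]. Elementwise product with the kernel and sum: 3.6·0.5 + 2.5·2 + 5.9·-0.5 + 2.9·1 + -2·0.5 + -2.8·1 + 1.7·1 + 2.1·0.5.
Output[0,1]: The receptive field on the input at this output position is [2.5 5.9 1.2 / -2 -2.8 -0.4 / 2.1 0.8 2.6]. Elementwise product with the kernel and sum: 2.5·0.5 + 5.9·2 + 1.2·-0.5 + -2·1 + -2.8·0.5 + -0.4·1 + 2.1·1 + 0.8·0.5.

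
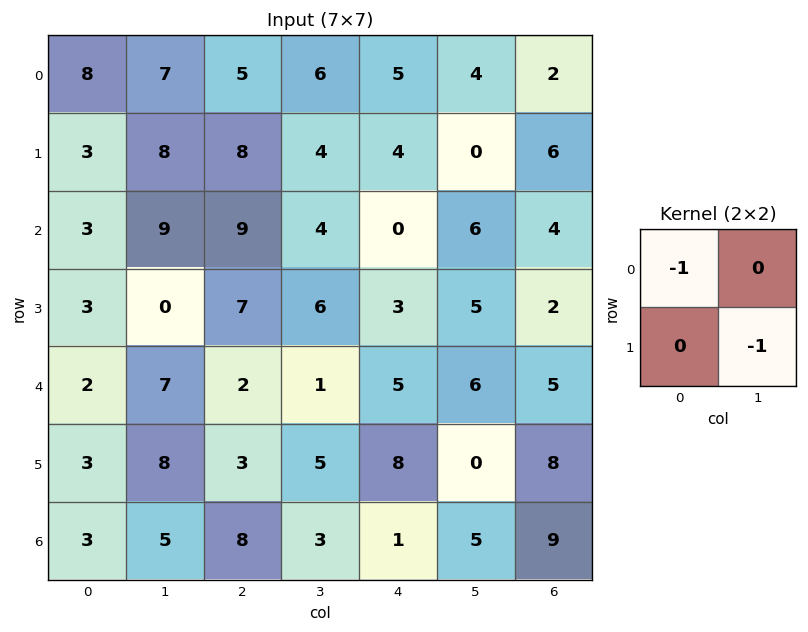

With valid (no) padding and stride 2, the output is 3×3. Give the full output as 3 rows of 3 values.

-16 -9 -5
-3 -15 -5
-10 -7 -5

Output[0,0]: The receptive field on the input at this output position is [8 7 / 3 8]. Elementwise product with the kernel and sum: 8·-1 + 8·-1.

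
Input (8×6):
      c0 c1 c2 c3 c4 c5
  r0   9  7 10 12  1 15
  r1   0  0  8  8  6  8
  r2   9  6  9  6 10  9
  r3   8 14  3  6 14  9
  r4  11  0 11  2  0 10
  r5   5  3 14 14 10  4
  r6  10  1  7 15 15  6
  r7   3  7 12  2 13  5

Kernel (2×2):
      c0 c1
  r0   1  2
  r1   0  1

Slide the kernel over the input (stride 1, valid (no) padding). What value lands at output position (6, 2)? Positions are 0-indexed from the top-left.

39

The receptive field on the input at this output position is [7 15 / 12 2]. Elementwise product with the kernel and sum: 7·1 + 15·2 + 2·1.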